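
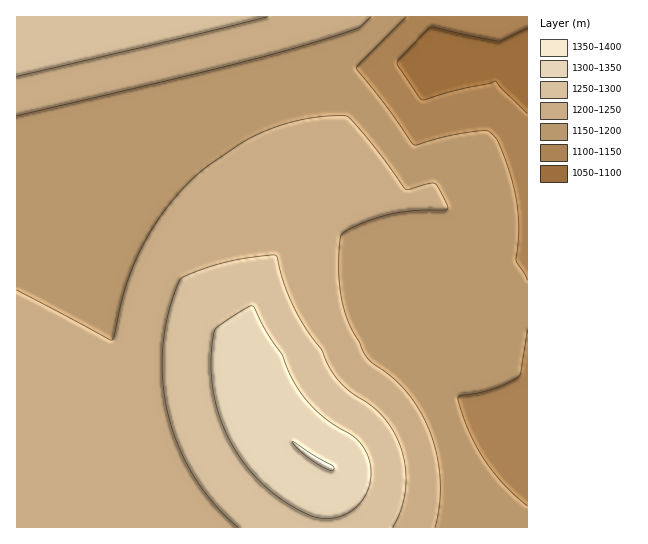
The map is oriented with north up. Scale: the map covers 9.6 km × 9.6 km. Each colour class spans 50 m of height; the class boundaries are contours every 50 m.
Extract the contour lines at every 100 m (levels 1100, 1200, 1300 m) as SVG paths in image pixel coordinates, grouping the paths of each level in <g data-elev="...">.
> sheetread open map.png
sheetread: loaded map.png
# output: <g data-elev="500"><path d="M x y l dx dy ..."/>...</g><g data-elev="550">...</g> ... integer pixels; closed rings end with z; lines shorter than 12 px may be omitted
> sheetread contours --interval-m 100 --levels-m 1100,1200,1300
<g data-elev="1100"><path d="M527 114l-32-33-5 2-32 7-36 10-25-37 4-6 30-30 67 14 29-13"/></g><g data-elev="1200"><path d="M435 527l4-22 1-23-3-24-6-23-9-20-11-17-17-19-26-20-16-29-7-16-4-17-2-20 0-22 2-20 4-4 13-6 19-7 17-5 23-3 28 0 2-1 1-2-7-15-6-9-8 1-18 6-4-1-30-41-28-32-16 0-22 2-22 5-20 7-28 15-33 22-13 12-29 32-23 38-15 36-12 52-3 3-94-50"/><path d="M17 116l180-42 90-24 70-21 14-12"/></g><g data-elev="1300"><path d="M319 518l12 0 11-2 11-6 8-8 6-9 3-12 1-12-2-11-5-11-7-8-32-21-20-20-12-17-11-26-16-24-12-24-4-1-28 17-5 5-3 3-3 22 0 21 3 21 5 20 7 18 9 17 11 16 12 13 15 14 16 11 18 10z"/></g>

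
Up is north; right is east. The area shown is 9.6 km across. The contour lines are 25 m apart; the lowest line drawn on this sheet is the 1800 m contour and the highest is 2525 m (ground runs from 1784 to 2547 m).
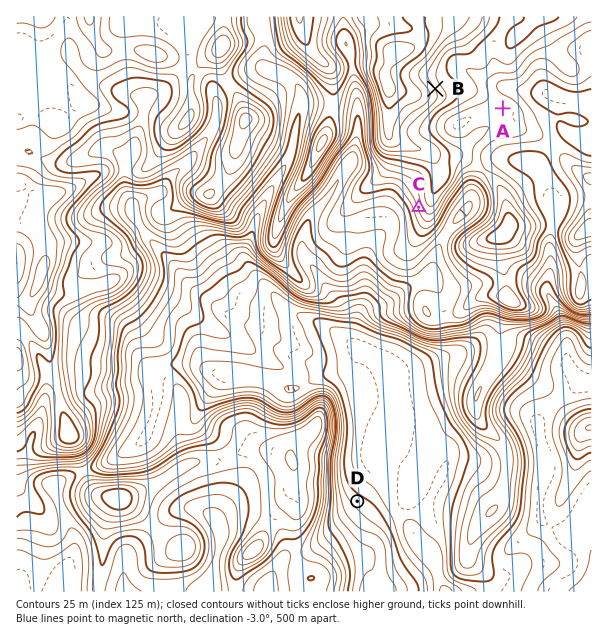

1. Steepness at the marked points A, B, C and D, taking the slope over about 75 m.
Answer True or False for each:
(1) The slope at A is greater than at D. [False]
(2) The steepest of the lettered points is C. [True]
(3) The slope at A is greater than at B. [False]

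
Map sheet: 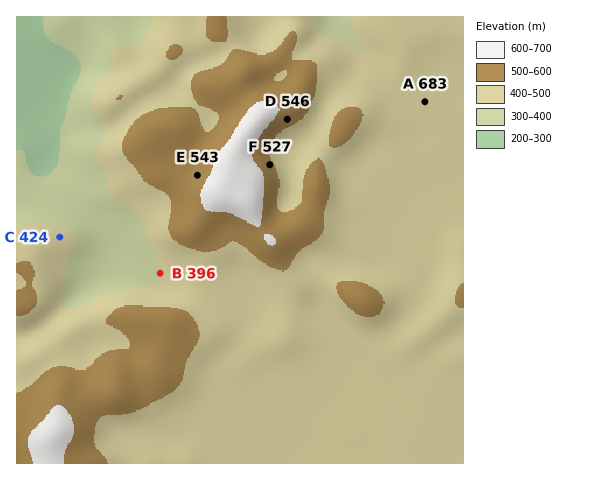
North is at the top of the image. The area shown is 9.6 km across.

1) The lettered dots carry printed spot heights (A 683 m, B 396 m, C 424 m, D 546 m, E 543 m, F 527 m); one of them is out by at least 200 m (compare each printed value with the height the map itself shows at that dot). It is A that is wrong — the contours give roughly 433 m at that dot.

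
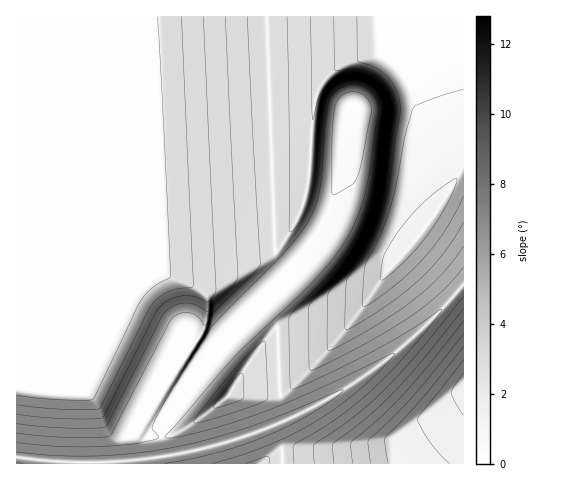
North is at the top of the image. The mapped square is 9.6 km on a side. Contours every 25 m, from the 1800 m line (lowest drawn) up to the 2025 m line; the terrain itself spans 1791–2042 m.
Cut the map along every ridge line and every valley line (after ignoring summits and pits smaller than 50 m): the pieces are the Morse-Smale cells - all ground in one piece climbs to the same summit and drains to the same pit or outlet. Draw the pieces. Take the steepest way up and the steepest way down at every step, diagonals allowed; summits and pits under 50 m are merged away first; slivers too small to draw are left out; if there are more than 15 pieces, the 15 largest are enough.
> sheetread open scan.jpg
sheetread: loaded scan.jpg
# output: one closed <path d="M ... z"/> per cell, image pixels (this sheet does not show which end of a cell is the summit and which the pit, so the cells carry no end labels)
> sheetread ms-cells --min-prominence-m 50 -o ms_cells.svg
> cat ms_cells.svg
<path d="M266 16l-250 1 1 440 63 7 22 0 63-8-1-26 55-77 22-39 49-49-15-14z"/><path d="M463 16l-196 1 8 234 15 14-26 26-1 8 1 12 13 16 3 69 10 22 51-26 45-32 33-28 45-47z"/><path d="M463 286l-44 46-33 28-45 32-50 26-34 14-63 19-39 7-53 5 361 1z"/><path d="M264 291l-23 23-15 28-62 88-1 14 3 12 59-13 32-11 32-14-9-22-3-69-13-16z"/><path d="M19 457l-3 1 1 6 62-1z"/>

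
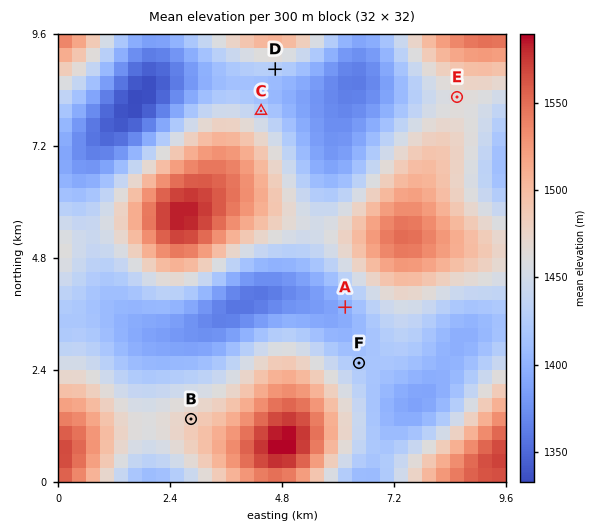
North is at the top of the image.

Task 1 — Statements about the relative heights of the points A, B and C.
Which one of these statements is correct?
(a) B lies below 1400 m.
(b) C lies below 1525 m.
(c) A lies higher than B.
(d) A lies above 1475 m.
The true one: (b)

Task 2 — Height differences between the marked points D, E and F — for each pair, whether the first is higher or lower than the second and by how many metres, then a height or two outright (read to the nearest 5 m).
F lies lower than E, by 45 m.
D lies lower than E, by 40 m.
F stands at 1420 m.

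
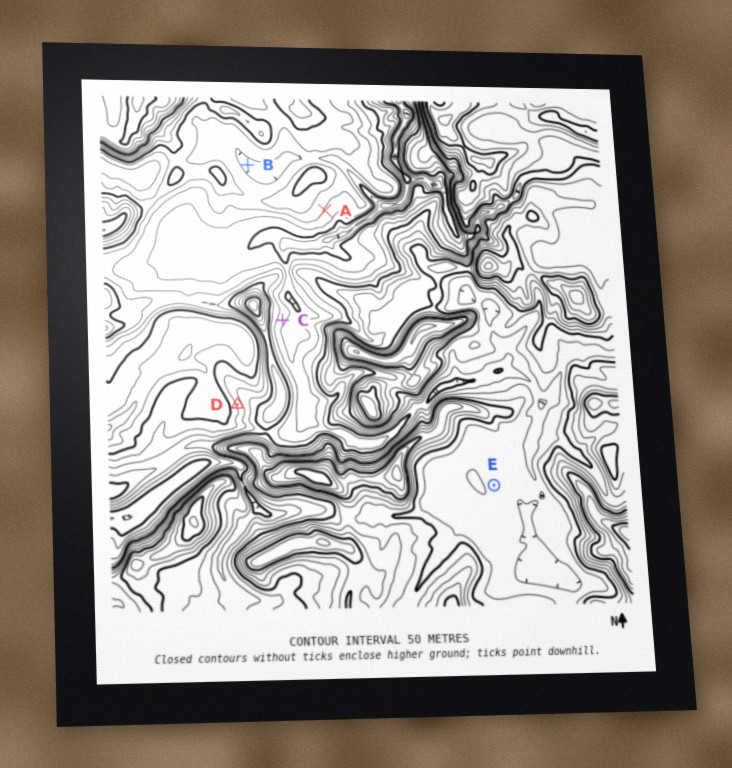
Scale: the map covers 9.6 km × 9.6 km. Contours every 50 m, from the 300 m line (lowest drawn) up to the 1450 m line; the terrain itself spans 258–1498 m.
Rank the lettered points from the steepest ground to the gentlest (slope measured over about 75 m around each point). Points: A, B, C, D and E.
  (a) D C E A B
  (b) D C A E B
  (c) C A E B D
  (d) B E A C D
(b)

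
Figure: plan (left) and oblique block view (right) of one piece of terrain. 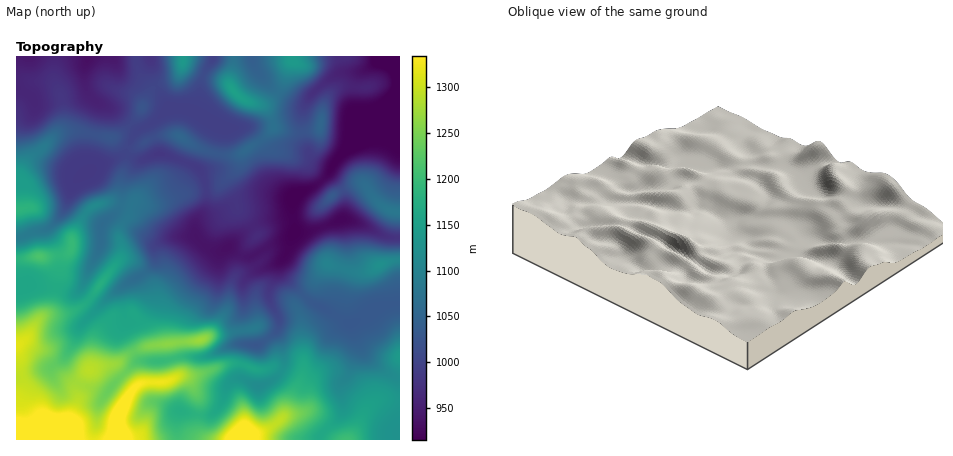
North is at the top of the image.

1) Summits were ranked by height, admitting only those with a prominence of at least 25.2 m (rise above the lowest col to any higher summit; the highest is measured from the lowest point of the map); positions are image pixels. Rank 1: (200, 340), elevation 1272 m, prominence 40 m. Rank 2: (40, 256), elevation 1216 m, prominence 47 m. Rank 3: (232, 90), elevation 1154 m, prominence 150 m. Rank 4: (380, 264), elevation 1124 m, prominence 89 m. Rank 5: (320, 124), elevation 1054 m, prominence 30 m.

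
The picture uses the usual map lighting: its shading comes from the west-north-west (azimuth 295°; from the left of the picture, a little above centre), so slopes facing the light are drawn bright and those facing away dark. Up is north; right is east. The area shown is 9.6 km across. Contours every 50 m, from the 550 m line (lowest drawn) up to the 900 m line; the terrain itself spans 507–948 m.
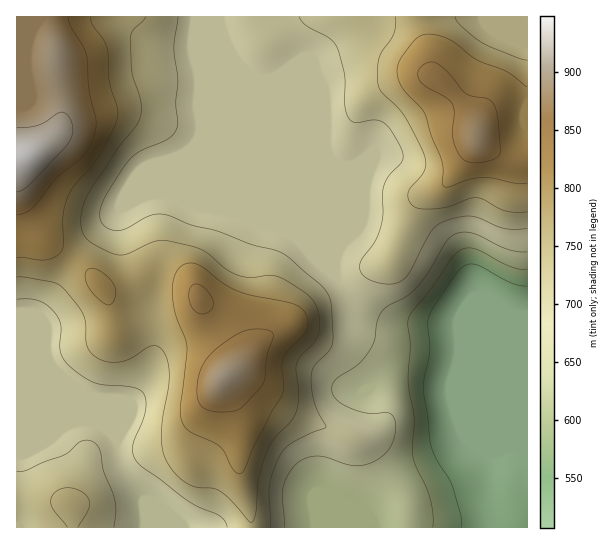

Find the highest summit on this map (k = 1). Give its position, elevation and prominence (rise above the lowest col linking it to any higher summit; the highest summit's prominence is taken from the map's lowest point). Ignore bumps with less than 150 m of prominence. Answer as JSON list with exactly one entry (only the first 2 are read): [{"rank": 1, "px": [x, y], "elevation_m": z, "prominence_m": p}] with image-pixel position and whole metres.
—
[{"rank": 1, "px": [477, 138], "elevation_m": 884, "prominence_m": 201}]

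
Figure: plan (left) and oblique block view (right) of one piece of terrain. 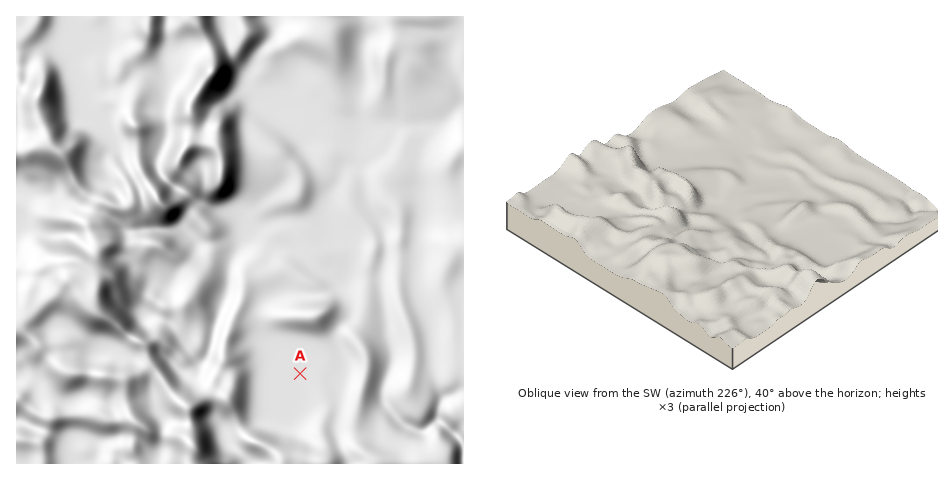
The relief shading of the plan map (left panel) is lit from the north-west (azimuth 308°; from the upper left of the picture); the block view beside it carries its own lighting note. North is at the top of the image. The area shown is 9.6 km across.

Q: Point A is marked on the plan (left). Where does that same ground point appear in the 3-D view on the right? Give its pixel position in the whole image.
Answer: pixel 824 237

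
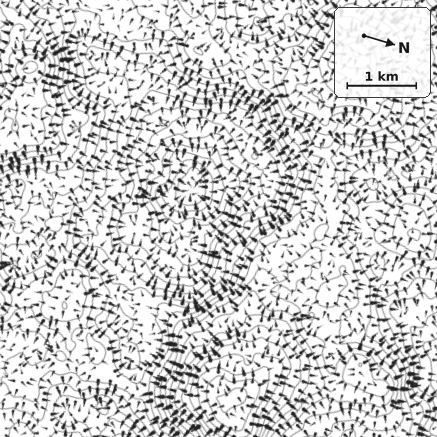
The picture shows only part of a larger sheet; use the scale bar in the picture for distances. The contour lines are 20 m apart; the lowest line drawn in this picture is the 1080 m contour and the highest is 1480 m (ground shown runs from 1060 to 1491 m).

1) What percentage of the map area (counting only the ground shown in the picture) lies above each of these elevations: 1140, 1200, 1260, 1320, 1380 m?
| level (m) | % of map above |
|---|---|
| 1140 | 97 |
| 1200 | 88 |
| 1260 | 64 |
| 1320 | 26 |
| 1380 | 9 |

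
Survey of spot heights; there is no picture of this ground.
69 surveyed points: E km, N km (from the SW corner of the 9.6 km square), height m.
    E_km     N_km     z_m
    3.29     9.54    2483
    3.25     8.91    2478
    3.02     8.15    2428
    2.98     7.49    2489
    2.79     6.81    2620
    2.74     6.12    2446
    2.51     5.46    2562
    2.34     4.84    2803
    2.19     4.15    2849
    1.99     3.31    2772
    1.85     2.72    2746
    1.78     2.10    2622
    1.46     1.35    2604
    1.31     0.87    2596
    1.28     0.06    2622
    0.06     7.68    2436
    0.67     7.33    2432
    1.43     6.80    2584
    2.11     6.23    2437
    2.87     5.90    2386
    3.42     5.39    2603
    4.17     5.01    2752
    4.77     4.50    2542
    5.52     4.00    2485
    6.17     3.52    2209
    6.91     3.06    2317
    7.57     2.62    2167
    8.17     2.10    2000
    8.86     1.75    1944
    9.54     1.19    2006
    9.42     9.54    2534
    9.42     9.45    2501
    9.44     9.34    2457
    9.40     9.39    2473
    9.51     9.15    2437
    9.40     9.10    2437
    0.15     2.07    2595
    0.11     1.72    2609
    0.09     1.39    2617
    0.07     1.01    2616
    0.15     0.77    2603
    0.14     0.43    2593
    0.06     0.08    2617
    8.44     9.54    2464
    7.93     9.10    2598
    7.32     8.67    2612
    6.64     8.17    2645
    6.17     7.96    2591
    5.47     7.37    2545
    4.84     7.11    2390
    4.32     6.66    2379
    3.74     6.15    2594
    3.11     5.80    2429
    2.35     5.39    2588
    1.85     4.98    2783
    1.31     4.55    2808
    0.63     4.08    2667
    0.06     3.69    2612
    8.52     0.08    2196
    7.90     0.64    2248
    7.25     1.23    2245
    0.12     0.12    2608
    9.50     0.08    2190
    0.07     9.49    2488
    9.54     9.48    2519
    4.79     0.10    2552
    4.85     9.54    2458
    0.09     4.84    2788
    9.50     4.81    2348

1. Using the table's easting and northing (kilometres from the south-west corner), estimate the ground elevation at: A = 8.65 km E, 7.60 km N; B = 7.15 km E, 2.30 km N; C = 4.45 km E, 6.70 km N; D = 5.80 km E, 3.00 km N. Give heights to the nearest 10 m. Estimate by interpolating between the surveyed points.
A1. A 2500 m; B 2190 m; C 2350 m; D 2350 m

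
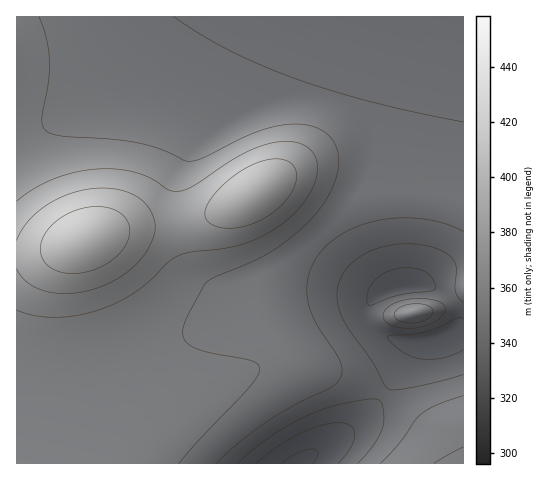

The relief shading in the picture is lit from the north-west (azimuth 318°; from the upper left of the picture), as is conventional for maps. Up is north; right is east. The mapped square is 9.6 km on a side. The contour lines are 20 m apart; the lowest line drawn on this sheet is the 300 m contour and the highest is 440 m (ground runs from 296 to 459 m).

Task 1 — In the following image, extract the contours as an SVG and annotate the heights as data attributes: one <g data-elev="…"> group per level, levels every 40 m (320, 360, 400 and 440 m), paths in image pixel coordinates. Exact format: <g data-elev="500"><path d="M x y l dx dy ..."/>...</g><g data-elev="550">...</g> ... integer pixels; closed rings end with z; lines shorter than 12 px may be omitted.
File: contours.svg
<g data-elev="320"><path d="M257 463l20-16 22-13 22-9 19-2 11 3 3 4 1 5-5 13-12 15"/><path d="M463 350l-9 4-12 4-11 1-11 0-17-7-11-8-5-7 3-2 35-3 14-5 17-9 7 0"/><path d="M369 305l-2-3 0-5 4-12 9-9 12-6 14-2 14 2 10 6 5 9 1 3-4 3-33 4z"/></g><g data-elev="360"><path d="M216 463l22-20 25-18 30-19 38-18 9-10 2-8-2-8-25-41-5-13-3-13 0-14 4-12 7-13 9-11 13-10 15-8 17-5 19-3 20-1 20 2 17 5 15 7"/><path d="M463 396l-26 9-16 9-7 7-16 24-18 18"/><path d="M403 322l11 1 11-3 7-5 0-6-4-3-8-2-9 0-9 3-6 4-2 4 3 4z"/><path d="M463 122l-92-20-77-24-34-13-31-15-28-15-27-18"/></g><g data-elev="400"><path d="M17 310l17 5 19 2 21-1 21-5 21-8 18-10 16-13 18-18 11-6 13-4 40-5 28-10 24-14 18-19 13-21 2-9 0-9-3-11-8-8-12-4-15 0-16 3-18 8-17 10-33 22-14 6-12-1-18-12-17-6-17-3-19 0-22 3-22 7-20 10-17 12"/></g><g data-elev="440"><path d="M67 273l14 0 14-3 13-7 11-9 7-10 4-10-2-11-5-8-14-7-20-1-21 7-16 11-10 16-2 8 1 7 4 6 5 6 7 3z"/></g>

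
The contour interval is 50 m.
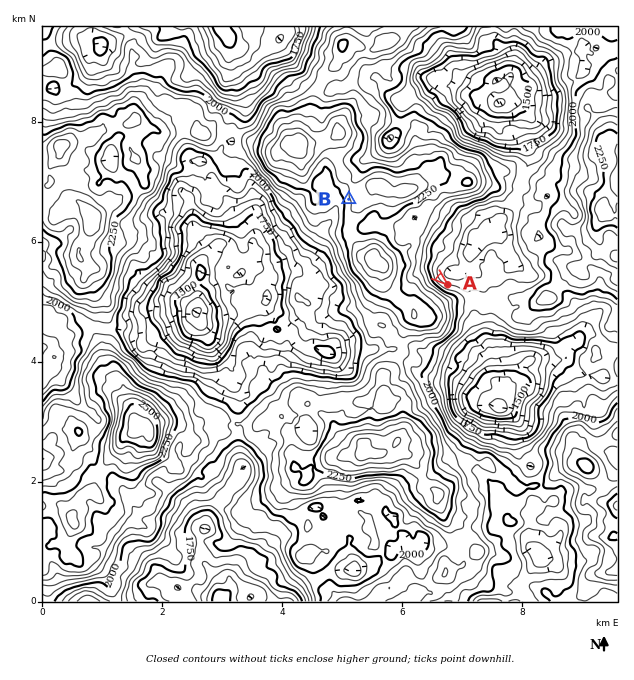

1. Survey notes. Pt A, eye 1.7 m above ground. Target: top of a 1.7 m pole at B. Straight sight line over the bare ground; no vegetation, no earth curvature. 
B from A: not visible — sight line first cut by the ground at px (431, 270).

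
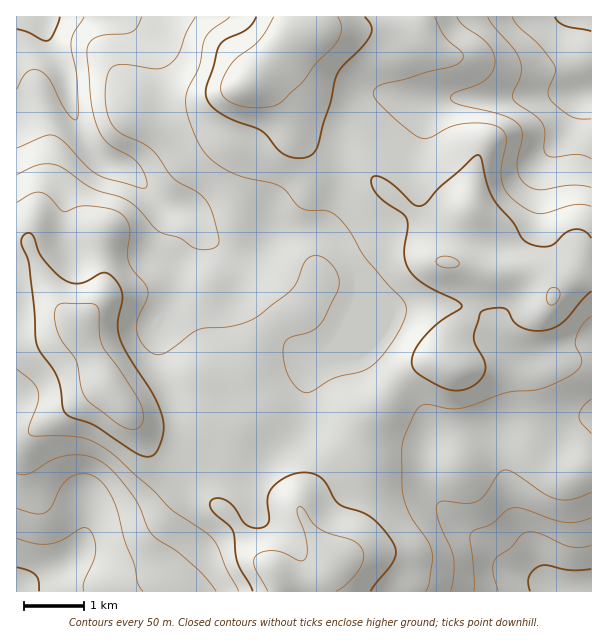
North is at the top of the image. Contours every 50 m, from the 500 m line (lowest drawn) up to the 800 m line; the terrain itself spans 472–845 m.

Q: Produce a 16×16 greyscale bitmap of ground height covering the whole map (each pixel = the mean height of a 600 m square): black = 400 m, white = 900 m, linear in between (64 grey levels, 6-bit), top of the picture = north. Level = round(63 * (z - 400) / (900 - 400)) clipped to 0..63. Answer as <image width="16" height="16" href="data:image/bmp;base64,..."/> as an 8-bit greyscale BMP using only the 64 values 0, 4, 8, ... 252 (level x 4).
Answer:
<image width="16" height="16" href="data:image/bmp;base64,Qk02BQAAAAAAADYEAAAoAAAAEAAAABAAAAABAAgAAAAAAAABAAATCwAAEwsAAAABAAAAAAAAAAAAAAEBAQACAgIAAwMDAAQEBAAFBQUABgYGAAcHBwAICAgACQkJAAoKCgALCwsADAwMAA0NDQAODg4ADw8PABAQEAAREREAEhISABMTEwAUFBQAFRUVABYWFgAXFxcAGBgYABkZGQAaGhoAGxsbABwcHAAdHR0AHh4eAB8fHwAgICAAISEhACIiIgAjIyMAJCQkACUlJQAmJiYAJycnACgoKAApKSkAKioqACsrKwAsLCwALS0tAC4uLgAvLy8AMDAwADExMQAyMjIAMzMzADQ0NAA1NTUANjY2ADc3NwA4ODgAOTk5ADo6OgA7OzsAPDw8AD09PQA+Pj4APz8/AEBAQABBQUEAQkJCAENDQwBEREQARUVFAEZGRgBHR0cASEhIAElJSQBKSkoAS0tLAExMTABNTU0ATk5OAE9PTwBQUFAAUVFRAFJSUgBTU1MAVFRUAFVVVQBWVlYAV1dXAFhYWABZWVkAWlpaAFtbWwBcXFwAXV1dAF5eXgBfX18AYGBgAGFhYQBiYmIAY2NjAGRkZABlZWUAZmZmAGdnZwBoaGgAaWlpAGpqagBra2sAbGxsAG1tbQBubm4Ab29vAHBwcABxcXEAcnJyAHNzcwB0dHQAdXV1AHZ2dgB3d3cAeHh4AHl5eQB6enoAe3t7AHx8fAB9fX0Afn5+AH9/fwCAgIAAgYGBAIKCggCDg4MAhISEAIWFhQCGhoYAh4eHAIiIiACJiYkAioqKAIuLiwCMjIwAjY2NAI6OjgCPj48AkJCQAJGRkQCSkpIAk5OTAJSUlACVlZUAlpaWAJeXlwCYmJgAmZmZAJqamgCbm5sAnJycAJ2dnQCenp4An5+fAKCgoAChoaEAoqKiAKOjowCkpKQApaWlAKampgCnp6cAqKioAKmpqQCqqqoAq6urAKysrACtra0Arq6uAK+vrwCwsLAAsbGxALKysgCzs7MAtLS0ALW1tQC2trYAt7e3ALi4uAC5ubkAurq6ALu7uwC8vLwAvb29AL6+vgC/v78AwMDAAMHBwQDCwsIAw8PDAMTExADFxcUAxsbGAMfHxwDIyMgAycnJAMrKygDLy8sAzMzMAM3NzQDOzs4Az8/PANDQ0ADR0dEA0tLSANPT0wDU1NQA1dXVANbW1gDX19cA2NjYANnZ2QDa2toA29vbANzc3ADd3d0A3t7eAN/f3wDg4OAA4eHhAOLi4gDj4+MA5OTkAOXl5QDm5uYA5+fnAOjo6ADp6ekA6urqAOvr6wDs7OwA7e3tAO7u7gDv7+8A8PDwAPHx8QDy8vIA8/PzAPT09AD19fUA9vb2APf39wD4+PgA+fn5APr6+gD7+/sA/Pz8AP39/QD+/v4A////ADRAVGh0iLjQ0MSsmHBINDBQTFR0iJy4wMzErJBsVEhUaFxghKCsrLy8sKCEfHBweIB0gKSsrKiorKycjJCAhIiYoLTArKyooKSsoJCMhIiAmLzUwKiopJycpKSkqJiUiKjEyKScoKCYlJSgvLyooJiwzMCYlJSYmJiUlKywsLiksLi4mIyQjJSYlJy0vLzEvLCgqIyAgISMlJiowMC8tLikmJyAdICMkJiksLTAsJigiIBoaICQmKCorKystJh4eGhgZHyMnKi0sKignKiYbFxUUHiMlLTIxLSglIiEdFxESEh4gIi02NTAqKCYjHRURDREZGh4nLzY1LiooIRkRDg="/>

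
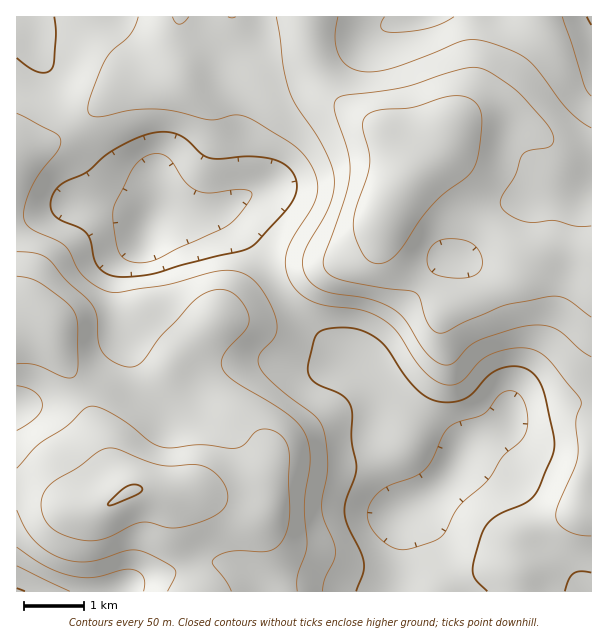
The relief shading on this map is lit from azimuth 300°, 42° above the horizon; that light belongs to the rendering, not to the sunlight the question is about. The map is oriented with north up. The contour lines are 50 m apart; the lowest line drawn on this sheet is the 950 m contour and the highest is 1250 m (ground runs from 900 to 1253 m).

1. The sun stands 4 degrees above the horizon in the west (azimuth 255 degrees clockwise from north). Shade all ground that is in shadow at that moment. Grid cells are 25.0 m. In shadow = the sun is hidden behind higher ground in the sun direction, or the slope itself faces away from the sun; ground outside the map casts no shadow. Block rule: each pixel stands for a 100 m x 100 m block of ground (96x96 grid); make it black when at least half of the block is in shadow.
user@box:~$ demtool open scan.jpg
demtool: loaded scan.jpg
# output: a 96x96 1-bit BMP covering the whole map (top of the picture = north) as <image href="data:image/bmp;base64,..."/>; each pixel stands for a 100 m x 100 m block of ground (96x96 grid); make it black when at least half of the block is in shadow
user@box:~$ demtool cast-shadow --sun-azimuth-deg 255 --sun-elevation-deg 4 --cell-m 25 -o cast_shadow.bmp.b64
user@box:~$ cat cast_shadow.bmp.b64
<image width="96" height="96" href="data:image/bmp;base64,Qk2+BAAAAAAAAD4AAAAoAAAAYAAAAGAAAAABAAEAAAAAAIAEAAATCwAAEwsAAAIAAAAAAAAA////AAAAAAAAAAAAHgP+AAAAAAAAAAAADgP/wAAAAAAAAAAAAAP/8AAAAAAAAAAAAAP//gAAAAAAAAAAAAP//4AAAAAAAAAAAAP//8AAAAAAAAAAAAf//+AAAAAAAAAAAAf//+AAAAAAAAAAAA////AAAAAAAAAAAA////gAAAAAAAAAAA////wAAAAAAAAAAB////4AAAAAAAAAAB////4AAAAAAAAAAB////8AAAAAAAAAAB////8AAAAAAAAAAB////+AAAAAAAAAAB/////AAAAAAAAAIB/////gAAAAAAAA+B/////wAAAAAAIA/A/////wAAAAAAeB/A/////4AAAAAA/B/Af////4AAAAAB/h+Af////8AAAAAD/gAAf////8AAAAAD/wAAf////8AAAAAH/wAAf////4AAAAAH/wAA/////4AAAAAH/wAB/////gAAAAAP/gAB////8AAAAAAP+AAD////gAAAAAAHgAAH////AAAAAAAAAAAf///+AAAAAAAAAAA////8APAAAAAAAAA////4AfgAAAAAAAB////gAfwAAAAAAAD////AA/wAAADgAAD///8AA/wAAAP4AAD///wAA/wAAAf8AAD//+AAA/wAAAf+AAD//wAAB/gAAA/+AAB+AAAAA8AAAA//AAAAAAAAAAAAAA//AAAB8AAAAAAAAA//AAAf+AAAAAAAAA//AAA/+AAAAAAAAB//AAB/+AAAAAAAAB//gAD/+AAAAAAAAD//gAD/8AAAAAAAAH//gAD/8AAAAAAAAP//wAD/4AAAAAAAAP//8AD/wAAAAAAAAf//+AD/gAAAAAAAAf///AD/AAAAAAAAAf///gD+AAAAAAAAAP///4AQAAACAAAAAP///8AAAAAPgAAAAP///+AAAAAPwAAAAP///+AAAAAP4AAAAf///+AAAAAP4AAAA////+AAAAAP4AAAB////+AAAAAP4AAAB////8AAAAAH4AAAB////wAAAAAH4AAAB////gAAAAADwAAAD//H+AAAAAAAAAAAB/8AAAAAAAAAAAAAB/8AAAAAAAAAAAAAB/4AAAAAAAAAAAAAB/wAAAAAAAAAAAAAA/gAAAAAAAAAACAAA/AAAAAAAAAAAPgAAcAAAAAAAAAAAfwAAAAAAAAAAAAAAf4AAAAAAAAAAAAAA/8AAAAAAAAAAAAAA/8AQAAAAAAAAAAAAf+A8AAAAAAAAAAAAf+B8AAAAAAAAAAAAf+D8AAAAAAAAAAAAf+H8AAAAAAAAAAAAf8P8AAAAAAAAAAAAP8f8AAAAAAAAAAAAP9/8AAAAAAAAAAAAP//8AAAAAAAAAAAAH3/8AAAAAAAAAAAAAP/8AAAAAAAAAAAAAP/8AAAAAAAADAAAAf/8AAAAAAAAHwAAA//8AAAAAAAAP4AAB//8AAAAAAAAP4AAB/B8AAAAAAAAf8AAB4B8AAAAAAAAf8AAAAB8AAAAAAAAf+AAAAD8AAAAAAAAf+AAAAD8AAAAAAAAf+AAAAD8AAAAAAAAf+AAAAH8="/>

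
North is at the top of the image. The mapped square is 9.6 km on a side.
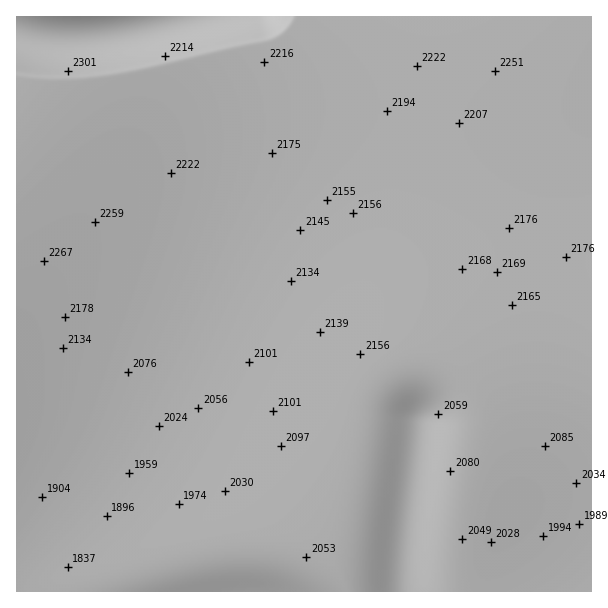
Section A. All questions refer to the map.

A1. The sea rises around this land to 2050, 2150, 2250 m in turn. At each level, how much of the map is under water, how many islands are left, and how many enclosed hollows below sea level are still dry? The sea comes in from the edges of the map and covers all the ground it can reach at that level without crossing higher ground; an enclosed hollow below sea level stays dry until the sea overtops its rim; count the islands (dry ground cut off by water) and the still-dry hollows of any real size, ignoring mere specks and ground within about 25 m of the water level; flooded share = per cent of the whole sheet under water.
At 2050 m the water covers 22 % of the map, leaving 0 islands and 0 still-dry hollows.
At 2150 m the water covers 50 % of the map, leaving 0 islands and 0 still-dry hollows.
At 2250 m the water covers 89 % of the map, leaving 0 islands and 0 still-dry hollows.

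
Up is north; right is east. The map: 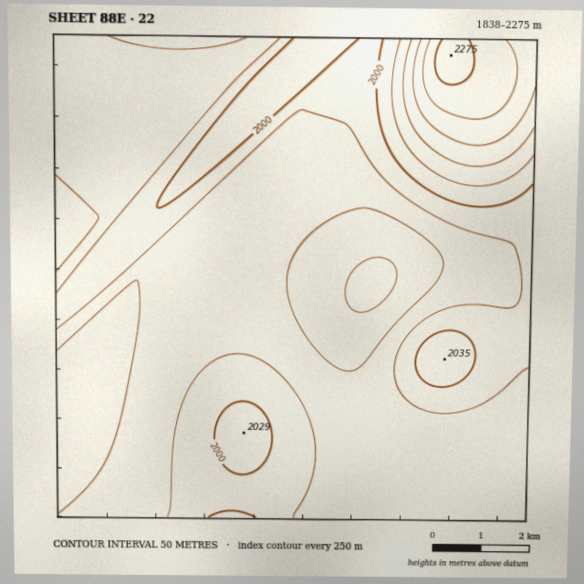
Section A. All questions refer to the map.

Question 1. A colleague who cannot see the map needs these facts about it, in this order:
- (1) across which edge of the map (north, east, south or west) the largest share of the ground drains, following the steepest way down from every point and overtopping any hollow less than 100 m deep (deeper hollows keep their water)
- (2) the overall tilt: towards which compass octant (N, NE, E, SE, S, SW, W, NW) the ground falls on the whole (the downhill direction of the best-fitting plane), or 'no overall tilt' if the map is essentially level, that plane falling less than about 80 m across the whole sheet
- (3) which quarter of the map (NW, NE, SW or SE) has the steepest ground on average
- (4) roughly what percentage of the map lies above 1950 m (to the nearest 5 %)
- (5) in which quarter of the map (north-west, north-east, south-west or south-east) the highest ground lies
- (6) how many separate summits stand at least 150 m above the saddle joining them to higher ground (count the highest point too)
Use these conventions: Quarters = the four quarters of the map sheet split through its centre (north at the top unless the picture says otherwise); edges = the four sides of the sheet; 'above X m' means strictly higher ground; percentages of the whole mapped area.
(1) The largest share of the runoff leaves by the western edge.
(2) Overall the map slopes down towards the south-west.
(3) The north-east quarter is the steepest part of the map.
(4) About 35 % of the map lies above 1950 m.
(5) The highest ground is in the north-east quarter.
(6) There is 1 summit with 150 m or more of prominence.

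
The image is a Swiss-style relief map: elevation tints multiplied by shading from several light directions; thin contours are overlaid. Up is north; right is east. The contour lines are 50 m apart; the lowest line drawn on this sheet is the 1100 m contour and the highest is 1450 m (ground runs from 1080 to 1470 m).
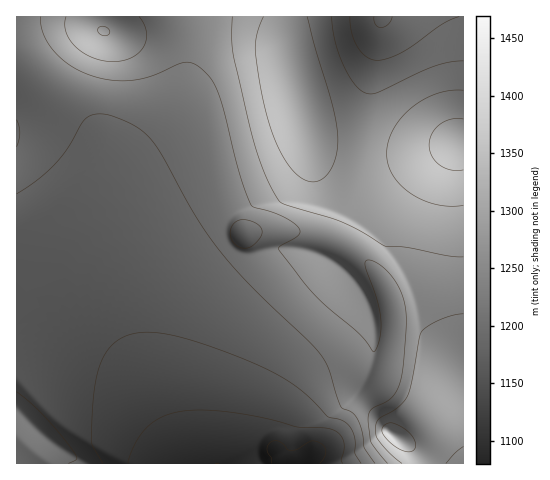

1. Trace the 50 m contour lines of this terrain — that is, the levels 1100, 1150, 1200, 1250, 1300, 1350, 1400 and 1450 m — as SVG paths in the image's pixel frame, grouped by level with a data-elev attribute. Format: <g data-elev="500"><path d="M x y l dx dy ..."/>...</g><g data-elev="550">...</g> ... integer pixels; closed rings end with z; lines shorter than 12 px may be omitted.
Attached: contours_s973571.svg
<g data-elev="1100"><path d="M271 463l1-4-5-7 0-5 3-5 6-1 5 1 6 7 4 1 7-1 13-8 9 2 5 4 1 5-2 6-4 5"/></g><g data-elev="1150"><path d="M128 463l2-9 7-14 7-9 8-8 10-6 11-4 27-3 22 1 26 4 50 12 25 1 10 2 7 4 4 7 0 8-3 11 2 3"/></g><g data-elev="1200"><path d="M103 463l-10-16-2-6 3-45 5-29 8-16 10-10 14-7 16-2 26 3 34 10 46 18 32 16 21 15 22 23 13 3 7 5 6 12 1 17 6 9"/></g><g data-elev="1250"><path d="M68 463l9-4-6-10-29-35-25-22"/><path d="M241 248l-6-4-4-6-1-7 3-7 5-3 5-1 7 1 8 3 4 7-2 7-10 9z"/><path d="M17 194l20-14 18-16 13-17 14-24 7-7 9-2 11 1 17 7 15 8 9 8 8 10 37 67 26 37 29 33 58 56 14 15 7 14 12 36 2 3 8 3 6 6 5 13 2 17 11 15"/><path d="M392 17l-4 8-7 3-6-4-1-7"/></g><g data-elev="1300"><path d="M17 147l3-14-3-13"/><path d="M40 17l3 17 11 17 16 14 21 11 21 4 22 0 17-4 28-12 8-2 9 3 10 8 8 10 6 14 19 75 12 32 4 3 27 9 16 11 2 4-1 4-19 11-1 4 34 43 14 14 32 27 15 18 3-5 3-8 1-20-5-21-11-31 0-6 5-1 7 3 15 14 10 16 4 19 0 18-4 44-3 11-5 10-6 6-17 8-2 4-1 6 3 23 17 21"/><path d="M459 17l-17 7-40 29-13 5-12 2-10-3-10-10-5-14-2-16"/></g><g data-elev="1350"><path d="M446 463l9-10 8-7"/><path d="M463 314l-10 1-13 5-12 6-6 6-3 7-8 44-4 14-9 10-17 11-5 5 0 9 2 7 11 13 13 11"/><path d="M463 61l-12 1-14 3-59 27-7 2-6-1-5-4-6-6-11-20-8-23-3-23"/><path d="M66 17l-1 7 1 8 4 8 6 7 8 6 10 5 19 4 10-1 9-4 7-4 5-6 2-7 0-8-2-8-5-7"/><path d="M232 17l0 21 1 16 18 77 13 41 15 29 9 5 54 16 19 9 24 15 20 1 42 9 16 1"/></g><g data-elev="1400"><path d="M407 452l6-1 2-4 0-6-4-7-8-6-10-5-4 0-5 2-2 7 4 7 11 9z"/><path d="M463 90l-12 0-14 4-13 5-12 9-10 9-8 12-6 12-1 12 1 12 5 10 7 10 11 9 13 6 13 5 14 1 12-1"/><path d="M102 35l4 1 3-2 1-3-4-4-4-1-4 2 0 4z"/><path d="M263 17l-6 17-2 18 6 39 8 33 9 23 12 20 12 12 12 3 9-4 9-10 5-15 1-16-6-32-25-88"/></g><g data-elev="1450"><path d="M463 119l-12 0-11 5-8 9-3 12 3 11 7 9 12 5 12 0"/></g>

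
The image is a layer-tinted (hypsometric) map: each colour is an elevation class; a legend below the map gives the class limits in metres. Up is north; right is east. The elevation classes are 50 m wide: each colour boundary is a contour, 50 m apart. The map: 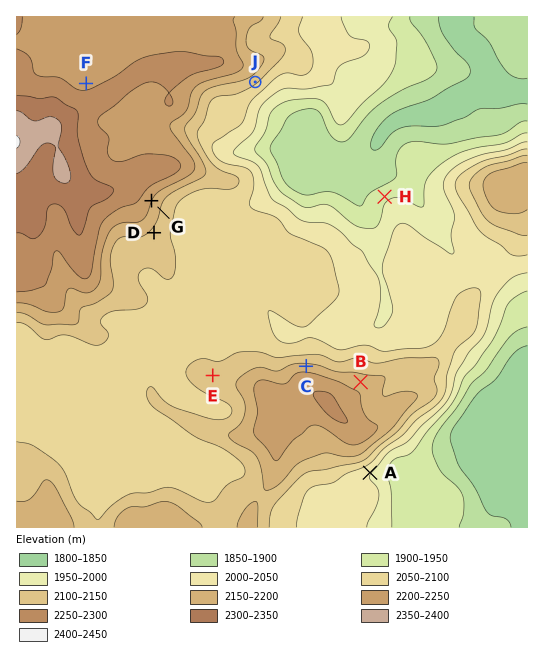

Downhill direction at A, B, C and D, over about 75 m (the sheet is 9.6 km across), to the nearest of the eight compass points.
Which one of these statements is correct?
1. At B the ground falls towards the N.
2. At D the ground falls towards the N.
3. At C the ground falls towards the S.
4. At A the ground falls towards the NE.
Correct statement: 1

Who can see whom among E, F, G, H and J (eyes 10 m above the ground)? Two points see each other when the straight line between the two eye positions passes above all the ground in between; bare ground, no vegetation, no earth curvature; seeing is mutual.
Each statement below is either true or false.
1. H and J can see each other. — true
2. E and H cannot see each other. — true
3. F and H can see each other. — false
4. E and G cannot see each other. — false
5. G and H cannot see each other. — false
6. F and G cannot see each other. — true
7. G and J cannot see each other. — true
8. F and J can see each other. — false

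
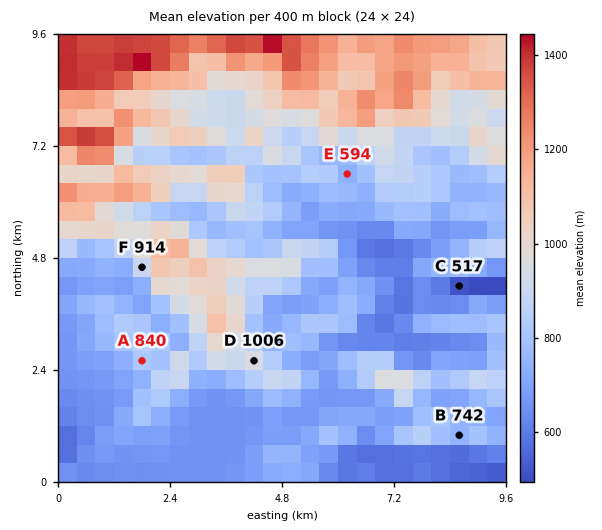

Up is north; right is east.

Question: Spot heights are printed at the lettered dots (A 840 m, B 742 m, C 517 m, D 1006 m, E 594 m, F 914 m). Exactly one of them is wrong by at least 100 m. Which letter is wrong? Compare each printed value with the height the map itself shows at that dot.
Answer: E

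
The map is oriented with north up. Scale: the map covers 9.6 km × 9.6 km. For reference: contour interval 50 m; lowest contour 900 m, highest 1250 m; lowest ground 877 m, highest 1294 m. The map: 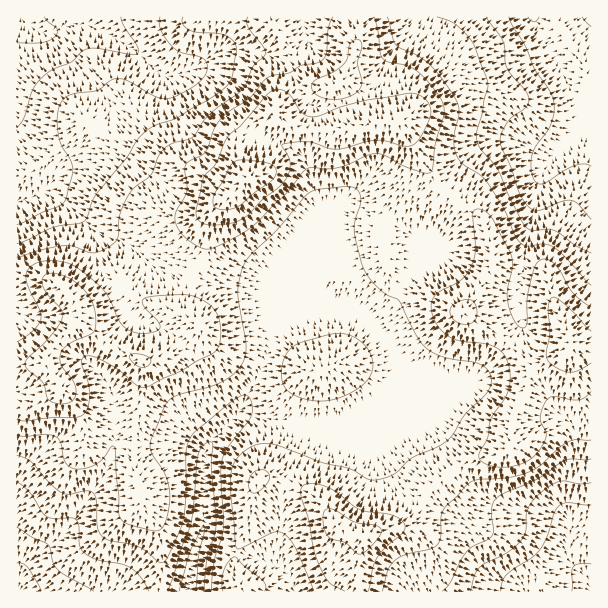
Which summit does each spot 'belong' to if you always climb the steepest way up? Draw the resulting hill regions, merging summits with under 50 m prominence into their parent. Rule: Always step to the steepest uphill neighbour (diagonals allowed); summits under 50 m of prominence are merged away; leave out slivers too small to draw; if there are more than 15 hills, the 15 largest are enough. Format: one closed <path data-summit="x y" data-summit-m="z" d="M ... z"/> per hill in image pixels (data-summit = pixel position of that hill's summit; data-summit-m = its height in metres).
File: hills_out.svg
<path data-summit="248 177" data-summit-m="1294" d="M591 16l-574 0-1 185 11-2 12-6 11 0 19 12 24 24 36 15 30 20 51 19 29 5 25 0 11 2 7 7 7 18-17 23-12 34-10 17-11 25 7-2 69 16 41 0 19 8 33-6 14-6 10-10 8-18-14-12-15-5-9-8-18-33-17-18 7-1 12-7 10-10 12-24 16-14 27-67 18-32 14-15 12-6 15-2 12 3 23 11 9 0 16-15 7-16 1-14-2-9 6 4 10-1z"/><path data-summit="65 291" data-summit-m="1230" d="M50 193l-11 0-23 10 1 389 2-14 5-11 48-42 30-46 8-20 2-10 5-7 21 0 18 3 27-1 11 2 9 5 1 3 2-2 10-15 24-26 20-39 12-34 17-23-7-18-7-7-11-2-25 0-29-5-51-19-30-20-36-15-24-24z"/><path data-summit="570 342" data-summit-m="1242" d="M578 103l0 11-2 17-6 10-24 26-6 13-5 36-9 29-3 27-5 16 0 21 4 9-2 11-47 51-45 4 12 12 0 3-8 15-10 10-24 9-24 4 11 24 18 28 17 13 20 8 37 20 7 7 8 21 8 15 16 10 9 9 67-1 0-484-10-1z"/><path data-summit="365 536" data-summit-m="1221" d="M246 412l-10 3-20 22-11 16 0 60-5 28 13 3 21 9 21 5 26 10 11 13 4 11 228-1-8-8-16-10-8-15-8-21-7-7-19-12-38-16-17-13-18-28-6-17-7-10-16-6-41 0z"/><path data-summit="464 312" data-summit-m="1211" d="M510 142l-15 2-12 6-9 9-29 50-21 55-16 14-12 24-10 10-12 7-7 1 17 18 18 33 15 11 14 2 19-4 23 0 43-45 6-9-4-17 0-21 5-16 3-27 9-29 5-36 6-13 8-11-9 0-23-11z"/>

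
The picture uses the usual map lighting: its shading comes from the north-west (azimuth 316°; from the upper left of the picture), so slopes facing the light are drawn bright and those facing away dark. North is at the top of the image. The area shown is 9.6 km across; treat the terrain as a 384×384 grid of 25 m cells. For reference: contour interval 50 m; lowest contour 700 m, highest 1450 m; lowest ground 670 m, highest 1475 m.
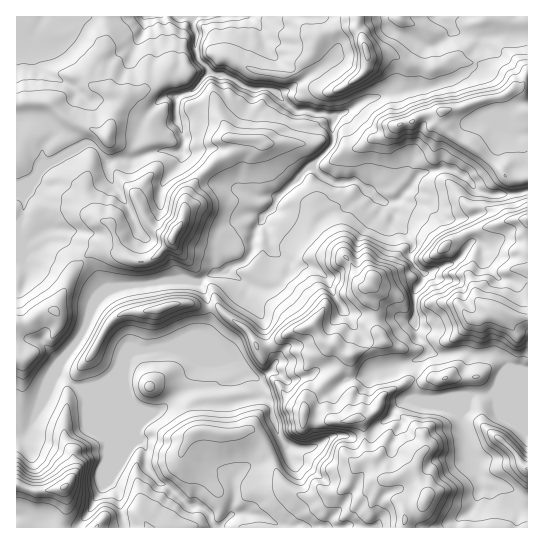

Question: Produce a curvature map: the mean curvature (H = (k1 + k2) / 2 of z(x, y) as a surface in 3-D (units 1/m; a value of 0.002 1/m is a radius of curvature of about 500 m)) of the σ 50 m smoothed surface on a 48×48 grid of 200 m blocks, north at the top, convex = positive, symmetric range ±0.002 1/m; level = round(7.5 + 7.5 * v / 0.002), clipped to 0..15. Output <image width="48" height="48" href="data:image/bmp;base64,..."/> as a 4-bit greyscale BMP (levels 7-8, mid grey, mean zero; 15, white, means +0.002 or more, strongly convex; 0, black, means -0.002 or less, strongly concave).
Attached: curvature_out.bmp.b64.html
<image width="48" height="48" href="data:image/bmp;base64,Qk32BAAAAAAAAHYAAAAoAAAAMAAAADAAAAABAAQAAAAAAIAEAAATCwAAEwsAABAAAAAAAAAAAAAAABEREQAiIiIAMzMzAERERABVVVUAZmZmAHd3dwCIiIgAmZmZAKqqqgC7u7sAzMzMAN3d3QDu7u4A////AId3hU61SJiZu1WphlVUZXNmOMVlRoiZiGZVmgb2m4iYRGlEZ3iIp2qZR7jIZkd3d0ZlqmGTe4mCRqlpd4iYiVeJenjZdmd3d8/++4I0e5YWmJlpiIuoybWIZmfN2mZ3VuVZ71FljGF6iIdod7oqZYhquniXd2ZkS7BGj8F1exm5iHd3d9QknXpoh5lqRGaJn4FHeaZnW0qqh3d3aLJ3d7uqdXqFRWZDqmZlr7ZnZ0iad3h3fHAhB/aXppnNhWV68mdYxkV3dli7qJqpnAbZEACEpne5dVX/goZo1Ud3d4dp3cusxwr7zMqjWV3adlzFNoZn12d3d2VlZ2VZ1RnZbK3MRKdWVmlEd4ZlyGd3dVVndVREZU3LVmeK00RWd2lnd4dlt3d3Z9lWeJmYYpm6ZXtm90VUNFZnd4ZmhWZ3Wvp3d3ZnZPFYqDhUWte9yYpnd6dGXIZnZ5qXd3iGJkiVWYdFZYa76a2Vd8tkSPp2d2Z3d3dyvSV6ZHtVVERmaVeWVoy1Mr9ld3d3d3dU+VeYia2picpEMkQzZXU9Uz+EVmZnd3Y399ZFrJdY6pRr2llEy4hatCj1NXZVZmR/gL/7lZVrtoN2SqxZx6uJ10PuiZplRUz6MmeOxGWIdEGGSeqsmlq8tlRs///7yp9kRodG6wRqdMHIfnjLp1eKtlZEZmjf9cdGh3d2yVm4ieHtvXyoVWZnuVZlQyIzMsd3ZlaYsYzLmoBmZapmZ4Vmq3ZVRDNERUVniIVpQDufx2kUaLeEaHd3ioZ5vshFyGZXl4ZkS4mMq7BhF7RKyXd3iIirys8/lnmmiGeJifmZRzb/oYdleHd3Z4mJdCf5RniIaHd2itaJVZFu+DZliXd3dmV5dEj7dleIV4d2Z6lERkd2vbl1WXh3Z4qqZMO/l1Z5Zph4ZoZWdnd3I3zdrHiIiZqbKqE/qIZ2ZGh4hmd4hoeGZmNYrniIiIiHPYB+vpeIqkuIiIeGRnd2e9yXaXZ4h5dzvJJ9plZ3d0SpqppViWd2nEEQEHd4iJdXmaRItkVneKUsYiNnh4Wa5yZ9/YdniJlZVrpEbKdnd4lEWZiHd3Y0IlaNd5d2Z5k1VGqVVtuHh3eELJhmd2aZdmqnh4d5dmSZiGRTdFWImpmcgNqnhkN3SNxnd4iHh1f5Z6rEd73MzKqq8qetqlR4rJd3d3iGabmpZoiClmp2aId4kbZ2v8qKpmd3d2ZnuYaJZnpUl4pWZ4lmQTdnus+adlZ3eZmbd2Z5h2mYyJiIqYAiZ2JWZUiv/thmeJmalWeImZUAO8m5WgfazqQzRUQ1Va3tqXiHVZmYmJurQvkgEFVZif90VnVDNERF3XdWqpiHd4ma8wA87uyVZlr6ZXeYdWZVrXZ3d5h4WIiZsKzbmFeYZlLcdrqbqIh3bXd3ZomHZ5ebKOuXdXh5hlLseodnmndml3d3dmmYdYiLGah3dXdpljX5d2VlaIZ4ZneIh2iYl3mqKLmYd4iKmGrGJFipZmZmZoh3d3aHhDeTJ1NVaHiGVnumWsh2eIqpmQ=="/>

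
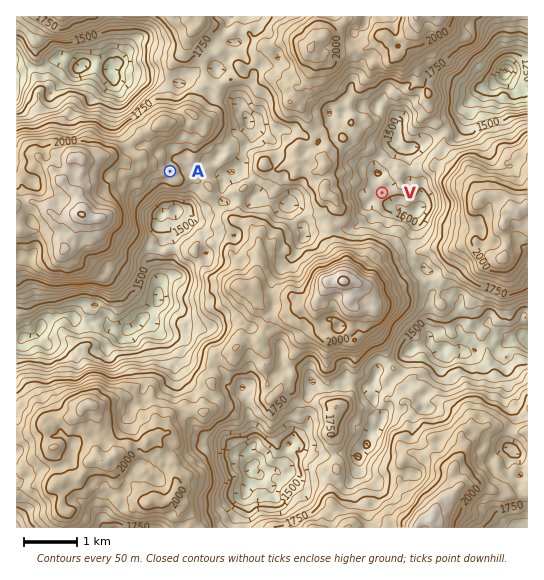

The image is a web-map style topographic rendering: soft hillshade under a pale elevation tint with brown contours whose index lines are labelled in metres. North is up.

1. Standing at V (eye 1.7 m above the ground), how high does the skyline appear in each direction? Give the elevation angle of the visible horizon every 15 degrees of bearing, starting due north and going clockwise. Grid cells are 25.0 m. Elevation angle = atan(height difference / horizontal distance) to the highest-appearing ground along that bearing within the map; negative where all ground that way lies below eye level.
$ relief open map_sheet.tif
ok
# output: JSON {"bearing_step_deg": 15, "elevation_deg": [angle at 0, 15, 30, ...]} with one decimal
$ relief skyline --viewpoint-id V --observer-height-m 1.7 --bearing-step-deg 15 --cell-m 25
{"bearing_step_deg": 15, "elevation_deg": [9.9, 10.3, 7.2, 8.2, 7.3, 13.3, 16.9, 15.4, 13.8, 9.5, 6.3, 8.9, 16.7, 22.1, 21.5, 11.6, 15.7, 18.6, 17.4, 15.4, 14.8, 11.1, 10.5, 9.2]}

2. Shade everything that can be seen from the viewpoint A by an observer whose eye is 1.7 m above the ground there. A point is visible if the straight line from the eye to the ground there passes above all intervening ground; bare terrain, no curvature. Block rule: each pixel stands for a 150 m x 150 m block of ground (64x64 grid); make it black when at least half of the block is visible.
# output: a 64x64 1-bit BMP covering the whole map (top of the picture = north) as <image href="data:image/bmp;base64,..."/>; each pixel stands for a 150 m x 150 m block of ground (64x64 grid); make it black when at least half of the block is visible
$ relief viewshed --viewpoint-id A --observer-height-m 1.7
<image width="64" height="64" href="data:image/bmp;base64,Qk0+AgAAAAAAAD4AAAAoAAAAQAAAAEAAAAABAAEAAAAAAAACAAATCwAAEwsAAAIAAAAAAAAA////AAAAAAAAAAAAAAAAAAAAAAAAAAAAAAAAAAAAAAAAAAAAAAAAAAAAAAAAAAAAAAAIAAAAAAAAAAAAAAAAAAAABAAAAAAAABAAAAAAAAAAPAAAAAAAAAAOAAAAAAAAAA+IAAAAAAAAC/gAAAAAABAR+AAAAAAAPBHyAAAAAAA98f8AAAAAAA///wAAAAAAB/7+AAAAAAAA//+AAAAAAAB//4AAAAAAAAf/AAAAAAAAAf+AAAAAAAAAf+AAAAAAAAAf8AAAAAAAAAYwAAAAAAAADgAAAAAAAAAGAAAAAAAAAAOAOAAAAAAAAwBcAAAAAAADwHwAAAAAAAH8PgAAAAAAAfwPgABAAAAB/A/AAfAAAAB8B8AH+AAAAHwH0B/4AAAAfgf4D8gAAAAuBwAH2AAAAG4GAAOYAAwAfj4AAbgAfAB/HwABjAD4ADENAAHEAPgAEA4AAcAA4AG5jgAD4AAACz/uAAOAAAAjH6wAAYAAAOJOIgAAAAAAruYkAAABAAC/4+AAAAAAAP+B4AAAAAAAfwG4AAAAAAAIAfgAAAAAAAAB8AAAAAAAAAHwAAAAAAAAAcAAAAAAAAAA4AAAAAAAAADoAAAAAAAAAF4AAAAAAAAAPwOAAAAAAAA8BwAAAAAAABgCAAAAAAAAEAIAAAAAAAAAAOAAAAAAAAAAwAAAAAAAAABAAA=="/>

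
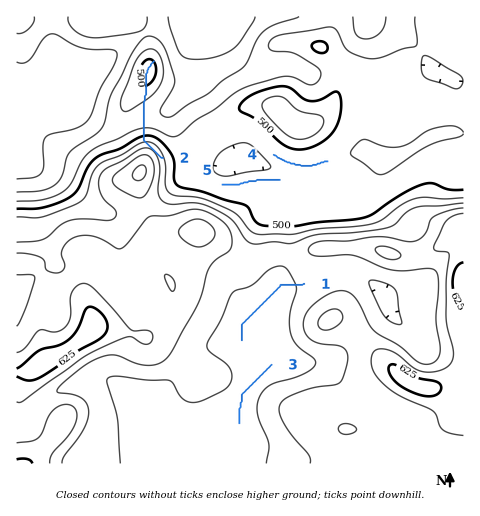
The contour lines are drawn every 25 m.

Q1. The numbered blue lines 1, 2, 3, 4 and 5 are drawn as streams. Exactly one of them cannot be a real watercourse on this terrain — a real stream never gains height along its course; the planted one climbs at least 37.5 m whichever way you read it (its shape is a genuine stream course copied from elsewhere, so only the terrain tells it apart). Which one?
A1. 2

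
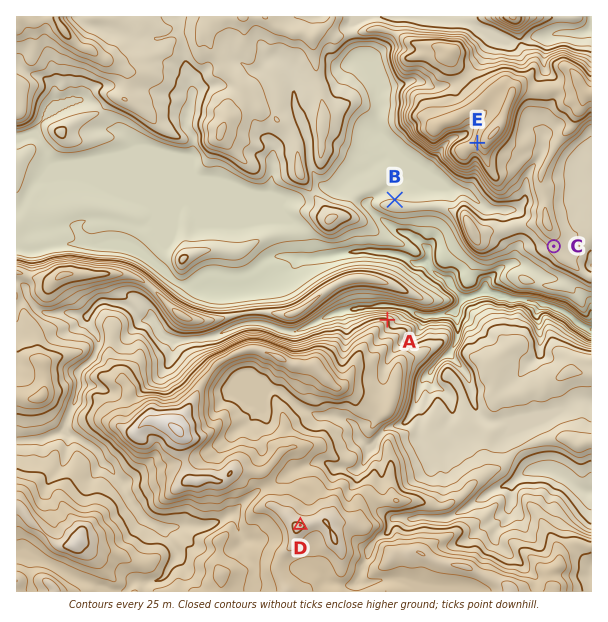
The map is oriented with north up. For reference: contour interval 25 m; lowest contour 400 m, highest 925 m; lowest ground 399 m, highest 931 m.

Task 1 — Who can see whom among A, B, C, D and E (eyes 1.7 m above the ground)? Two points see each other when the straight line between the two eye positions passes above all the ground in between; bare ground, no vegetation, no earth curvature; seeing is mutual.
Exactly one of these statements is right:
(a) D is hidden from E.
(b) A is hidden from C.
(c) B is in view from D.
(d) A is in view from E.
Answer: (d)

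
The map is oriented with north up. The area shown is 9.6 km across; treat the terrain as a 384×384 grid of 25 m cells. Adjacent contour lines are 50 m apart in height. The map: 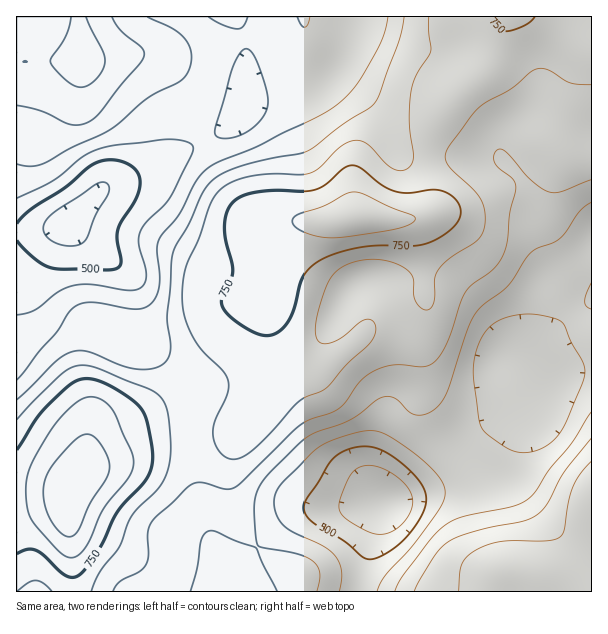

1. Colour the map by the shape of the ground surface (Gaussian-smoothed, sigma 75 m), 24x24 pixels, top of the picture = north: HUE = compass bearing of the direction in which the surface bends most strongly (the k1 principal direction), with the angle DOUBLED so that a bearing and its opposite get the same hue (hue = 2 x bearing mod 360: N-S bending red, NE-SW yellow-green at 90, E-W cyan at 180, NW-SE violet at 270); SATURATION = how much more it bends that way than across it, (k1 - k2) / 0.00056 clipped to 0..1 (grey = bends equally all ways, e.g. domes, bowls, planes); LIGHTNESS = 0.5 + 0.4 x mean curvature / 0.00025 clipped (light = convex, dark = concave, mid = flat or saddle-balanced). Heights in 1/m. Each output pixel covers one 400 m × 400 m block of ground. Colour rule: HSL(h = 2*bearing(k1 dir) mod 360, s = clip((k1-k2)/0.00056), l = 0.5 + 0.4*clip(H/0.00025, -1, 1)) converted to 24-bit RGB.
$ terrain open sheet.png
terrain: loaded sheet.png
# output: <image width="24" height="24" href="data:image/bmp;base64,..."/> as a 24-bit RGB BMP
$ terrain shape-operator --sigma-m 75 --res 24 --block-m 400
<image width="24" height="24" href="data:image/bmp;base64,Qk32BgAAAAAAADYAAAAoAAAAGAAAABgAAAABABgAAAAAAMAGAAATCwAAEwsAAAAAAAAAAAAAQzFWfx5I8P+sKmA3M1RdZ6p6jqaJqnGTPyxwSGl5eKSBq8qm5OHQPmHIADhzMXfV3qbIzH+biGudwZyqnaO/msTFeIWoZ2qJLxdPuSpW9v/MOYKdI77EWbu3b3SQoVqYej6bV7GteOXOu+zt3d7tp3ngCD2aClGBuFbM7s3cpKzbvsbiycfjrorJtU6gjU1oawCzqOaf8vzPXYCiMXlgMEk0ZWRFZlBagVF1etl1KO1uLZovhIMyiDw3PUR0CRwqKjdX5diamr+Gf6ymtYKs0zGx1iV8q1RelRDB6fHa/OnPs0NQYVQ9KlA2PYBbRkBdiJJRpvZpRHAtQDcaZmUWRFsbO0UhFRkeGyUOvugAm8kSSXQlVlo1eCxt40qf0ZKcWmS84OXS+NPV56zcuZjac6zQKGuuTCqGwKBu9fBMQkojNVsze6NgZnhaQSAwJQ4gJ1Udcv82ctBEW3RBM0UrIUFHfWO97MnZa4SorraN5sK14MXNvqTawKbWKhmiRR2VzY2p8cq8pHhrN3lTYHI0Qy4fLBYoPi9rdOSkh+2ZZpl1fGl3W5yTGZmdIXCIzY+jn3OlqqSG1cuS18KMjGpqtH55OR16LiSVpZPC89jf6bHPn1SkcDJPgH9JImSTRazZmt+qbb9YTXtpbJuLb6GKPmZnDyYnYohDkH29yaW/1sCw4dTFjY7KwpHMWCKZNUuFZ4WUzaKf6bPP4Gnvs37et9PeEoTlMYu/taSRuMKEQaCOWaGQbXp/WlFoJkRSL5dbO3NLsIWC6O3e3e7niWfc6C7axh+ubkBsYG9Hm65LuZRkrl+4zZzUz6OhOzhdLkdFhppLyN+BPLGEQnaMglaEdFNtSGZjLY05FGYuKK4sw/h9vZ8fKQoKTREgtRhDmjdHhptWgZFRsLdNSo1WYnSv7J3Iu13IPGipeLCr2eadO6hGGzI5X0BXfl5pbXt4WJBYRZWuRIw318EBdjgJTS4fKCRDijZRv490l62NgJGYtrSUcLpjG4d6rVrF57TYWFXEiWer7OK4raVpFhwyOVJVaYVvcZaSfp+iT1aFfVir1LjBrrDgkqDzQQD62Tfd2t23lLWwhZCms6Gy1LqmKHphGVBYy56cvEPCqGah6+nDw1mKRSxfNXdtU56KZ5d3VaRwNn9UKcKvudvQnrDMeiSHMAIxz0xf7/HYnIafk5B5kY5q0J19uH1YCikjUHIuij1cs6F92suYwjOPrF+jRbeYNH2HkZBxbp1fZdHGKrKdYYk2WBUMMAMOJhMxdduG49asq1hgnWlXmYFYsI1J5EQbNikUGikKKDILfaYTwcAmektZtqSUf66iLDpbWJpQcqmGSooxLz4sSSUxeyJbY0DHeMrqdcbZ1G+KyGtwoYeIq4ecs2WZ31yr5nDKUUu5NMquXc9qfLRcTJd6jcmceW20ajGcj7twNqVFUlYNFCkKDiodQpKoaZi2ZbiPMTZwy1Wc47+/qKm9jo7IoaXou7P748/8zc7+zNb/08z/4tb1p8LmhrzKbDqGcUCN0LeTk3BB2GKJdJ5BAEMdBywaSVgwfpw6GjtDVq235eHq3drtp73fgqrTZy6/1JCUs+WvPG20lDe45LXAzafYt0jLpS68ekeXzYJwwUp33KDS7MjZYppDDiUcEzwMSqoeGF5AA7ZMXdVrxJmcu3iCfUlXRSVT4s+U2uB5KhcmTjUay94NhGolXTM6fDVjiUl5u52UrZnIpHmH4HKV812YL1ScGtGpPq9dLW44CIkBAl8ASmAkrmEzkE1KNUxu2tid5oxyThFRqWBI17pJho49PVNWWUJzg32cpLychaaTe3lOlltu4rjBp7nXPJLOXHuqb3qhhb5zF4MsDiUajIwxjpJEPHVgkqtS5U1VhSSKqYiF1KafvJWBPlFXNGFbZpJytKuAmnhhZ5eRZIKXy8Siw7KQSGt3UXB4ZJGMrr6ca2uhEh4ycYhAja05KX4xM19KuUJasUmTlquKuZ6h35S6tVqsQo+ERI19n6F6oG59h5LCXWy5wrGs1rm+fGG4UnaXWKiMfLJ9lmKaKSV4Yn6RwLp8UZREG0g/RFh5u3qjxL6QbZVsr2ye3JC9goixQ2p7f4FnkmtwgIaqYFOtwb6grtG/iXngp5bnnKfXgY27i1WxRzePXV2FwrGNrq+EK4WLHFZrnVWR4aqJmJJZXFlNunZXxIJnUF5qW5SHe5WibHhmX1FpxNaCe85pRXCBZ3KYroSkmmCkikefgD+cd2CKub6MtbyVTYeVEyZLSjxo3bGBuoh6Z1Z5nYZuxpuFe6ucS6isZ4OL"/>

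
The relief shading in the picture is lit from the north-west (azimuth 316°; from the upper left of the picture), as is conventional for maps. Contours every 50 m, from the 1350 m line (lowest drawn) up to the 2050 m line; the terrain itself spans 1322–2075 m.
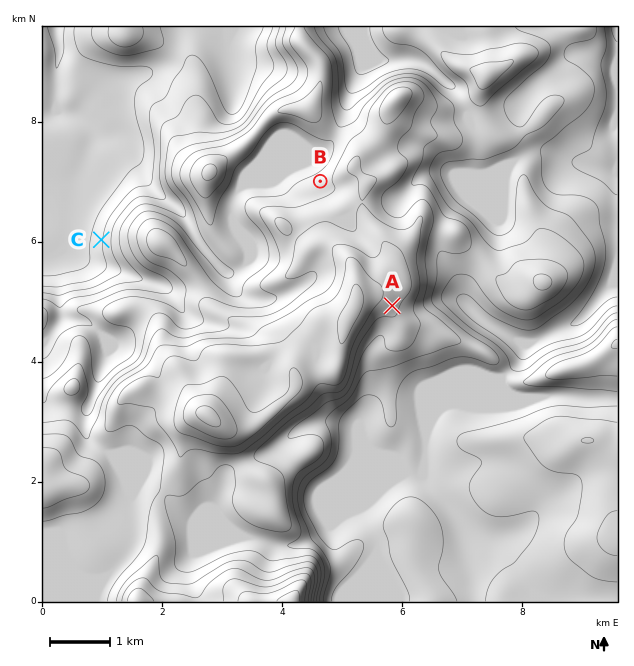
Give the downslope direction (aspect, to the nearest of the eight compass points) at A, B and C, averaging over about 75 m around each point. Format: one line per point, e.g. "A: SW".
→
A: SE
B: NW
C: W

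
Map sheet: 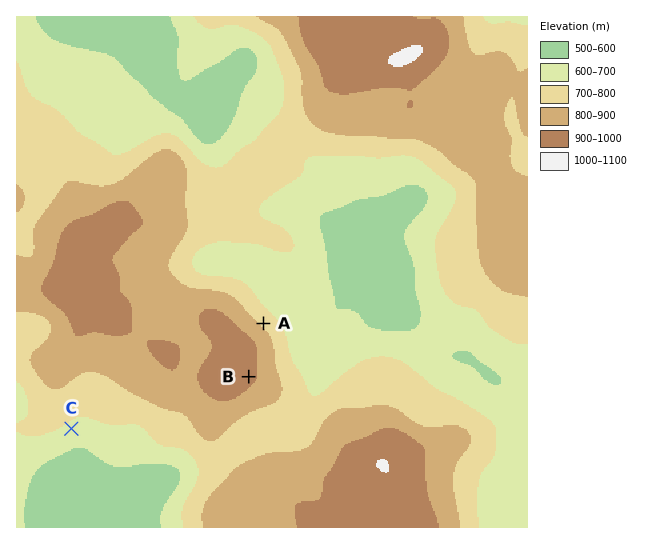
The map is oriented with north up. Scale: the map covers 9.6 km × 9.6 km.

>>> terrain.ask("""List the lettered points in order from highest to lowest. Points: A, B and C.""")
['B', 'A', 'C']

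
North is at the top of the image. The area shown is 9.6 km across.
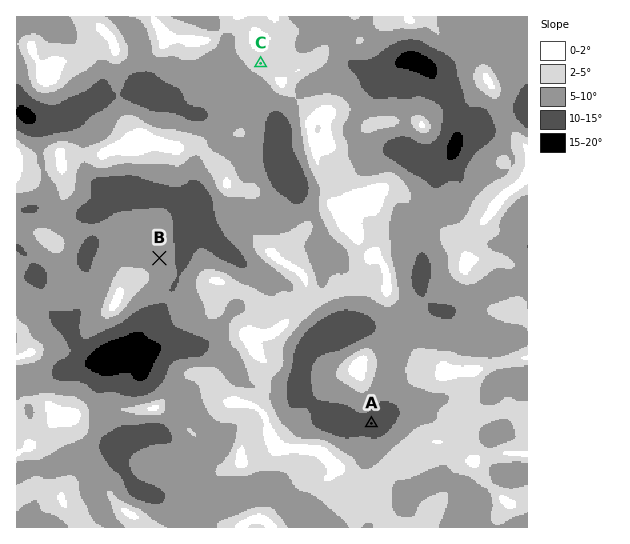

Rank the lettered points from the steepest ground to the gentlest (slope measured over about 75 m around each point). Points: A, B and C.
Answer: A B C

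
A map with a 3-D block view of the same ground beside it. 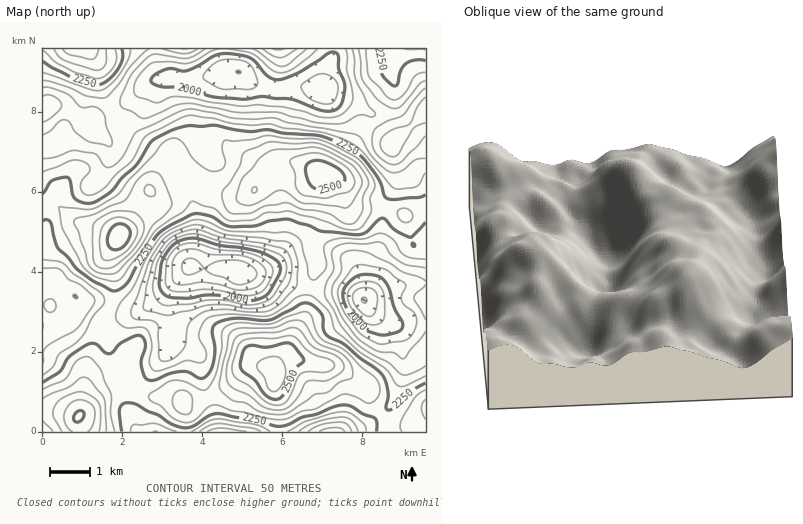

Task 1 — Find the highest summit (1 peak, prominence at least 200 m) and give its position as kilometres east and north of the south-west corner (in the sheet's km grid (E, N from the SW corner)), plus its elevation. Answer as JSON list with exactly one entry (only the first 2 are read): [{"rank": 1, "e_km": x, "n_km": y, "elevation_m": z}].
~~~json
[{"rank": 1, "e_km": 5.84, "n_km": 1.34, "elevation_m": 2576}]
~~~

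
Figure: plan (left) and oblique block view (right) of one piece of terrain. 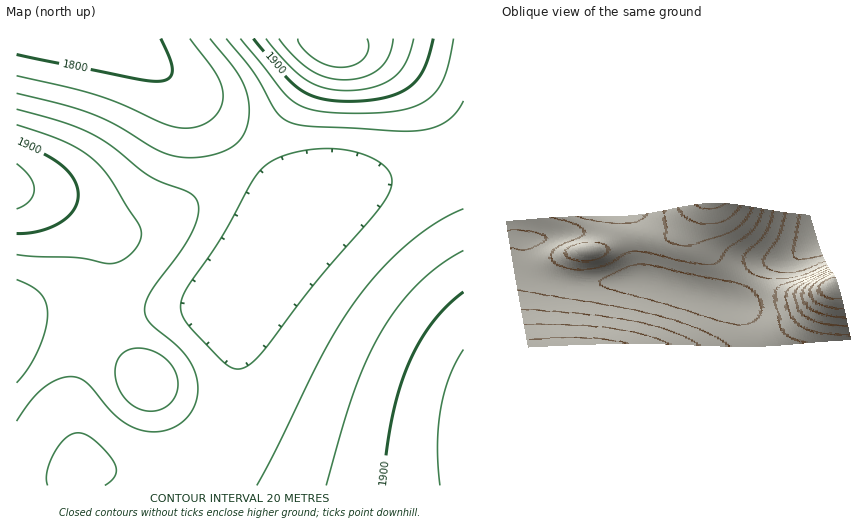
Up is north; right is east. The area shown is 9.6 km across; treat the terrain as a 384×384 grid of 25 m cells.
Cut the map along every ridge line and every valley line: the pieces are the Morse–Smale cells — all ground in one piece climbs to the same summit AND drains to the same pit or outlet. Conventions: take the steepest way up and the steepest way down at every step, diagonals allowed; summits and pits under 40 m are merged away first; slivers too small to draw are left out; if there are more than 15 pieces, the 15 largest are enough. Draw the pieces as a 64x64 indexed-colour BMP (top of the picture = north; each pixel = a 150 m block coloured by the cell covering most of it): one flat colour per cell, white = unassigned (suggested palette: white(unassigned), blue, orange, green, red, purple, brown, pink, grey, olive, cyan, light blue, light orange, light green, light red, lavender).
<image width="64" height="64" href="data:image/bmp;base64,Qk12CAAAAAAAAHYAAAAoAAAAQAAAAEAAAAABAAQAAAAAAAAIAAATCwAAEwsAABAAAAAAAAAA////ALR3HwAOf/8ALKAsACgn1gC9Z5QAS1aMAMJ34wB/f38AIr28AM++FwDox64AeLv/AIrfmACWmP8A1bDFABEREREiIiIiIiIiIiIiIiIiIiIiIiIiIiIiIiIiIiIiERERESIiIiIREiIiIiIiIiIiIiIiIiIiIiIiIiIiIiIREREREiIRERERERIiIiIiIiIiIiIiIiIiIiIiIiIiIhERERESERERERERERIiIiIiIiIiIiIiIiIiIiIiIiIiERERERERERERERERESIiIiIiIiIiIiIiIiIiIiIiIiIREREREREREREREREREiIiIiIiIiIiIiIiIiIiIiIiIhERERERERERERERERERIiIiIiIiIiIiIiIiIiIiIiIiERERERERERERERERERESIiIiIiIiIiIiIiIiIiIiIiIREREREREREREREREREREiIiIiIiIiIiIiIiIiIiIiIhERERERERERERERERERESIiIiIiIiIiIiIiIiIiIiIiEREREREREREREREREREREiIiIiIiIiIiIiIiIiIiIiIRERERERERERERERERERESIiIiIiIiIiIiIiIiIiIiIhERERERERERERERERERERIiIiIiIiIiIiIiIiIiIiIiEREREREREREREREREREREiIiIiIiIiIiIiIiIiIiIiIRERERERERERERERERERERIiIiIiIiIiIiIiIiIiIiIhEREREREREREREREREREREiIiIiIiIiIiIiIiIiIiIiERERERERERERERERERERESIiIiIiIiIiIiIiIiIiIiIRERERERERERERERERERERIiIiIiIiIiIiIiIiIiIiIhEREREREREREREREREREREiIiIiIiIiIiIiIiIiIiIiERERERERERERERERERERESIiIiIiIiIiIiIiIiIiIiIRERERERERERERERERERESIiIiIiIiIiIiIiIiIiIiIhERERERERERERERERERERIiIiIiIiIiIiIiIiIiIiIiEREREREREREREREREREREiIiIiIiIiIiIiIiIiIiIiIRERERERERERERERERERESIiIiIiIiIiIiIiIiIiIiIhERERERERERERERERERERIiIiIiIiIiIiIiIiIiIiIiEREREREREREREREREREREiIiIiIiIiIiIiIiIiIiIiIRERERERERERERERERERESIiIiIiIiIiIiIiIiIiIiIhERERERERERERERERERERIiIiIiIiIiIiIiIiIiIiIiERERERERERERERERERERESIiIiIiIiIiIiIiIiIiIiIREREREREREREREREREREREiIiIiIiIiIiIiIiIiIiIhERERERERERERERERERERESIiIiIiIiIiIiIiIiIiIiEREREREREREREREREREREREiIiIiIiIiIiIiIiIiIiIRERERERERERERERERERERERIiIiIiIiIiIiIiIiIiIhERERERERERERERERERERERESIiIiIiIiIiIiIiIiIiERERERERERERERERERERERERIiIiIiIiIiIiIiIiIiIRERERERERERERERERERERERESIiIiIiIiIiIiIiIiIhEREREREREREREREREREREREREiIiIiIiIiIiIiIiIiERERERERERERERERERERERERERIiIiIiIiIiIiIiIiIREREREREREREREREREREREREREiIiIiIiIiIiIiIiIhERERERERERERERERERERERERERIiIiIiIiIiIiIiIiEREREREREREREREREREREREREREyIiIiIiIiIiIiIiIREREREREREREREREREREREREREzMyIiIiIiIiIiIiIhEREREREREREREREREREREREREzMzMyIiIiIiIiIiIiEREREREREREREREREREREREREzMzMzMzMzIiIiIiIiIREREREREREREREREREREREREzMzMzMzMzMzMzMiIiIhEREREREREREREREREREREREzMzMzMzMzMzMzMzMzIiEREREREREREREREREREREREzMzMzMzMzMzMzMzMzMzMREREREREREREREREREREREzMzMzMzMzMzMzMzMzMzMxEREREREREREREREREREREzMzMzMzMzMzMzMzMzMzMzEREREREREREREREREREREzMzMzMzMzMzMzMzMzMzMzMREREREREREREREREREREzMzMzMzMzMzMzMzMzMzMzMxEREREREREREREREREREzMzMzMzMzMzMzMzMzMzMzMzEREREREREREREREREREzMzMzMzMzMzMzMzMzMzMzMzMREREREREREREREREREzMzMzMzMzMzMzMzMzMzMzMzMxEREREREREREREREREzMzMzMzMzMzMzMzMzMzMzMzMzEREREREREREREREREzMzMzMzMzMzMzMzMzMzMzMzMzMREREREREREREREREzMzMzMzMzMzMzMzMzMzMzMzMzMxEREREREREREREREzMzMzMzMzMzMzMzMzMzMzMzMzMzEREREREREREREREzMzMzMzMzMzMzMzMzMzMzMzMzMzMREREREREREREREzMzMzMzMzMzMzMzMzMzMzMzMzMzMxERERERERERERMzMzMzMzMzMzMzMzMzMzMzMzMzMzMzERERERERERERMzMzMzMzMzMzMzMzMzMzMzMzMzMzMzMRERERERERERMzMzMzMzMzMzMzMzMzMzMzMzMzMzMzMxERERERERERMzMzMzMzMzMzMzMzMzMzMzMzMzMzMzMz"/>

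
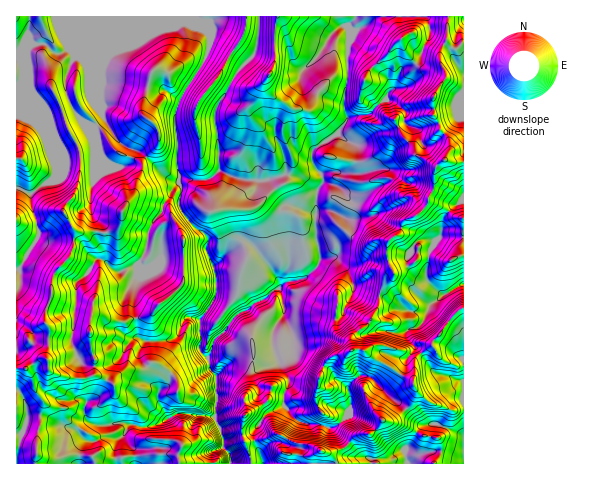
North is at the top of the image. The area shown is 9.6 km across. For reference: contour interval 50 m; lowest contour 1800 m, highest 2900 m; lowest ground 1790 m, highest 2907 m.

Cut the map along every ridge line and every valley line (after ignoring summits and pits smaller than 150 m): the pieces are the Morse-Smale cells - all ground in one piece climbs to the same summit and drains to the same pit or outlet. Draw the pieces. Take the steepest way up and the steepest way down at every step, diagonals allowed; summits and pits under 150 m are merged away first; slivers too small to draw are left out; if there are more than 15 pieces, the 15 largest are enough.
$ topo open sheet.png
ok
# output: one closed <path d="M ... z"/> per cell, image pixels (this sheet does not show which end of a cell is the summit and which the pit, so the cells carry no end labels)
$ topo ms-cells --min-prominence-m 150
<path d="M195 16l-179 1 0 67 3 1 4-4 5-14 3 34 25 63-2 14-22 15-16-5 1 276 214-1 0-7-7-8 0-9-8-19 1-42-7-9-1-11-10-9 3-8-3-9 1-13 12-15 5-12-3-23-8-18 3-12-26-25-4-7 3-15-3-9-13-6-23-23-16-6-11-9-14-23 0-12-2-5 2-31 10-16 26-10 26-14 12-2 5-3 7 0 11 5z"/><path d="M222 171l-4 0-5 6-9 3-24-2-2 3 4 7-3 19 9 13 19 17 2 5-3 9 7 14 4 15-1 17-16 22-1 13 3 9-3 8 10 9 1 11 6 7 9-10 11-7 14 0 13 3 14-4 1 2 0 2-18 6-6 6 0 4 5 8 0 10 11 16-8 7-8 12 1 14 9 19 72 0-2-5-6-7 16-4 10-11 7-3 10 0 8-7 4-7 9 1 14-12-18-14-19-19-9-1-12 10 0 4-20-21-24-12-10-3-2-17-9-22 5 2 26-1 23 4 6-4 3-10 2 5 21 12 9-14 2-11-25-9-8-18-12-12-15 0-5-33 2-33-3-1-10-12-20-4-18 5-20 0-14-3z"/><path d="M447 16l-21 1 3 5 1 12-10 26-6 5-9 2-5 4-5 16-8 8-1 5 9 2 11 9-2 12-13 7-16 4-19 10 1 15-5 13-4 2-26 0 1 8-6 8-2 35 5 33 15 0 12 12 7 17 18 8 7 1 6-13 9-9-7-16 0-13 6-9 7-2 2-10 4-5 12-5 8-7 2-7 19 10 8 7 9 0 0-172-8 4-8-4z"/><path d="M355 16l-96 1 0 17-4 19-17 18-22 39-2 12 4 12 2 37 26 9 20 0 24-5 14 4 10 12 5-3 4-10-11-16 0-11 24-16 11-16-3-10 0-11 3-17 0-28 3-11-2-16 8-7z"/><path d="M188 23l-28 6-22 13-26 10-8 12-3 9 0 39 15 27 11 9 16 6 23 23 9 5 4-2-2-12 1-24-3-18 1-15 10-23 17-24 8-23-1-6-6-5z"/><path d="M425 16l-69 0-8 10 2 16-3 11 0 28-3 17 0 11 3 10-11 16-24 16 0 11 7 10 32 0 6-13-1-15 19-10 16-4 13-7 2-12-20-13 9-11 5-16 5-4 9-2 6-5 10-26-1-12z"/><path d="M258 16l-62 1 3 10 11 8 1 6-6 19-24 38-6 18 3 28-1 24 3 10 24 2 9-3 6-6-1-37-4-12 2-12 22-39 17-18 4-19z"/><path d="M428 200l-2 7-8 7-15 8-3 12-12 8-1 16 7 16-9 9-5 10 1 3 14 10 19 6 13-1 5-8 32-19 0-66-11-2-6-6z"/><path d="M346 305l-3 10-6 4-23-4-26 1-4-2-1 2 9 20 2 17 34 15 20 21 0-4 12-10 9 1 19 19 19 13 9-13-3-14-37-21-12-9-11-2-2-8 1-4 18-15-22-12z"/><path d="M406 409l-14 12-9-1-4 7-8 7-10 0-7 3-10 11-16 5 9 11 127-1 0-26-2-2-24-11-17 0z"/><path d="M277 358l-11 4-25-4-5 1-11 7-9 11 0 43 8 19 0 9 7 8 0 8 32-1-8-18-1-14 8-12 8-7-11-16 0-10-5-8 0-4 6-6 18-6z"/><path d="M28 67l-5 14-7 4 0 102 16 6 22-15 2-14-25-63z"/><path d="M421 354l-4 2-3 8 0 22 2 9-10 14 15 15 17 0 25 12 1-54-29-9z"/><path d="M463 284l-31 19-3 6-4 3-26-3-18-13-3 12-8 14 11 9 24 1 2-2 2 10 12 13 11-7 0-4 20-26 12-9z"/><path d="M370 323l-18 14-1 4 2 8 11 2 12 9 35 19 2 3 2-22 6-7-12-13-2-8-26-1z"/>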